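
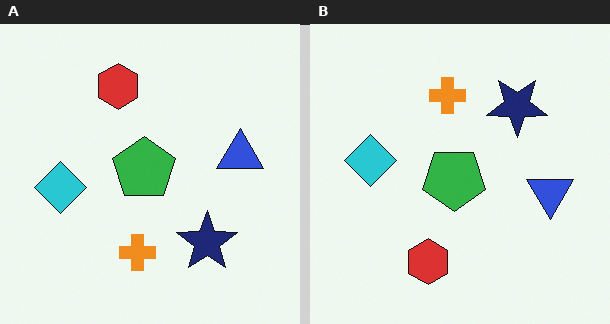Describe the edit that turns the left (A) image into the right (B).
This is the original image flipped vertically (top ↔ bottom).

The red hexagon is in the top of the left (A) image and the bottom of the right (B) — shapes on opposite sides of the horizontal midline have swapped in a mirror flip.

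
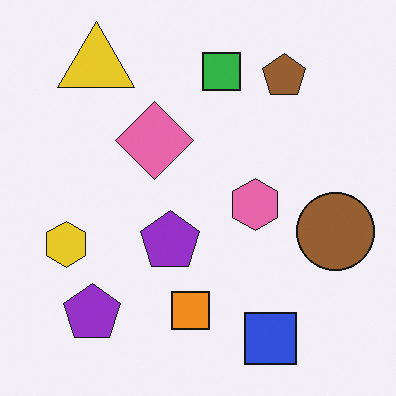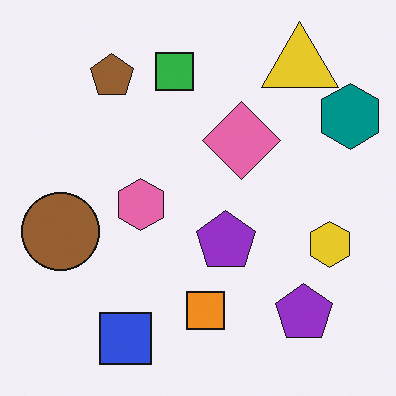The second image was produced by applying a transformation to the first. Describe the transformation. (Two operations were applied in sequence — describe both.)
The second image is the first flipped horizontally (left ↔ right), then overlaid with an additional teal hexagon.

The brown circle is in the right of the first image and the left of the second — shapes on opposite sides of the vertical midline have swapped in a mirror flip. A teal hexagon appears in the second image that is absent from the first.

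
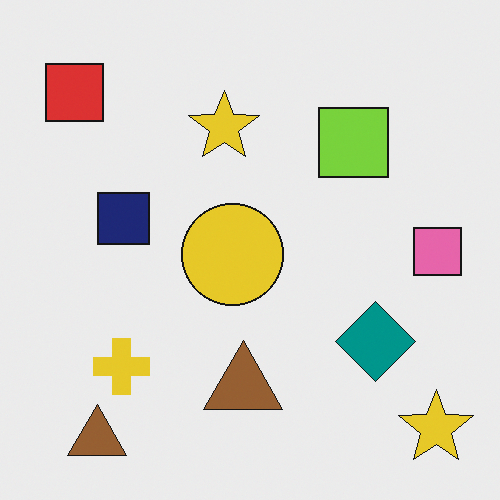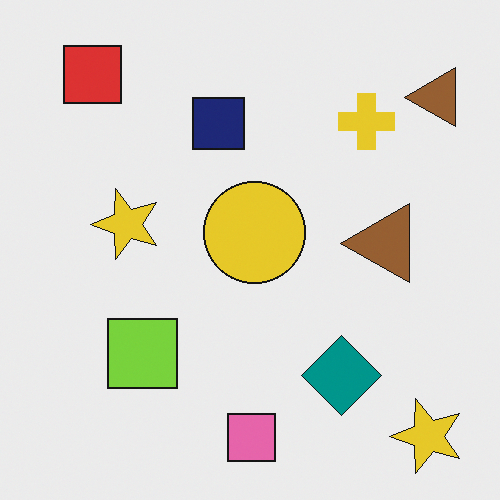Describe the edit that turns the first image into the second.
Transposed (reflected across the top-left ↔ bottom-right diagonal).

Shapes have swapped their row and column positions — what was in the top-right is now in the bottom-left — a diagonal reflection.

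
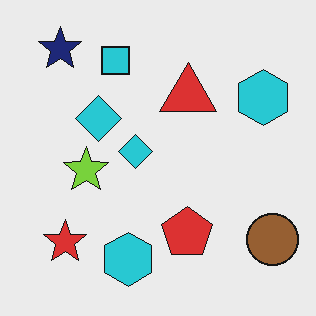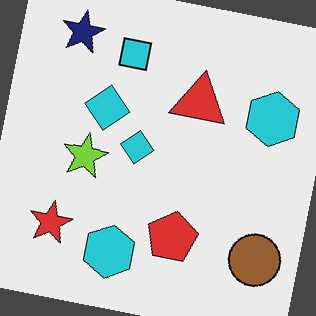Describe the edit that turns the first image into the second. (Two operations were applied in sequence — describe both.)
The transformation is: rotated clockwise by a slight angle, then given moderate JPEG compression.

Every shape is tilted by the same angle and the image corners show triangular fill wedges — a whole-image rotation by a non-right angle. Blocky 8×8 compression artifacts appear around shape edges and the flat background shows ringing — characteristic JPEG degradation.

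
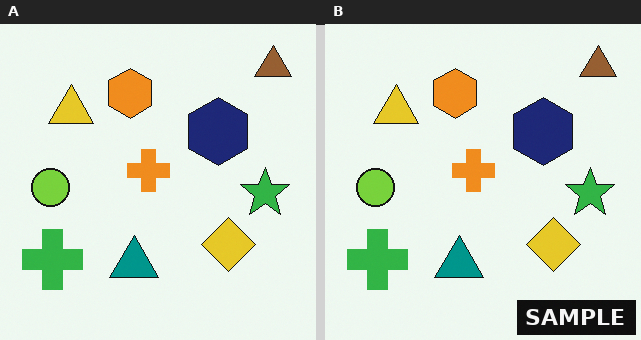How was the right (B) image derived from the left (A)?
The transformation is: watermarked with the text "SAMPLE" in the lower-right corner.

A dark label reading "SAMPLE" appears in the lower-right corner.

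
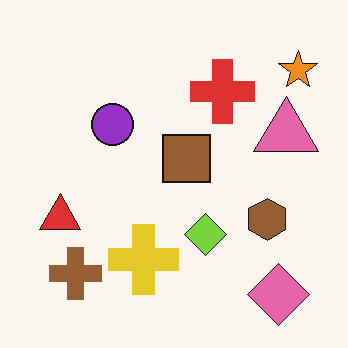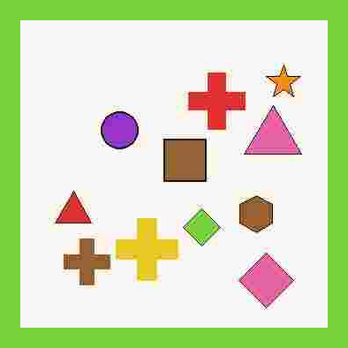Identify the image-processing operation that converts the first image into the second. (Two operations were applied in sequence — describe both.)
The second image is the first degraded with heavy JPEG compression, then framed with a lime border.

Blocky 8×8 compression artifacts appear around shape edges and the flat background shows ringing — characteristic JPEG degradation. A solid lime frame runs around the edge of the second image, with the content slightly shrunk inside it.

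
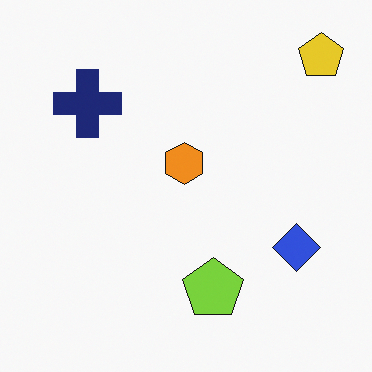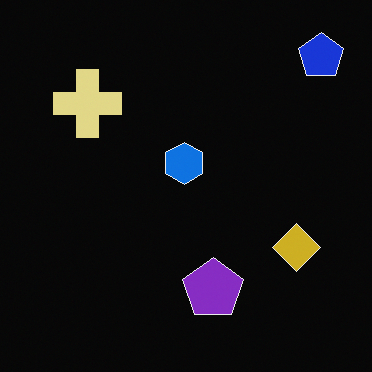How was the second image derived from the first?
The second image is the first color-inverted (negative).

The light background has become dark and every shape's color is its complement — a photographic negative.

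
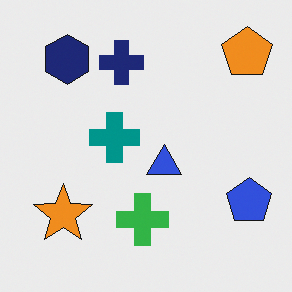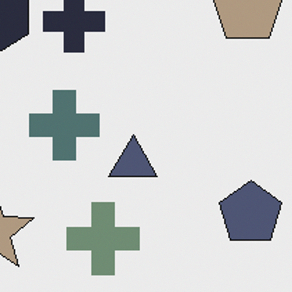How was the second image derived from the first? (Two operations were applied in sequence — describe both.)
The second image is the first made much more muted (saturation change), then cropped to a modestly smaller region and rescaled.

All colors are more muted and greyish — a global saturation change. The visible shapes are larger and the field of view is narrower; shapes near the original edges may be partly or wholly outside the frame — a crop-and-rescale.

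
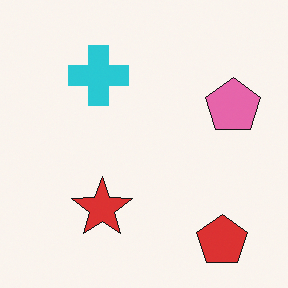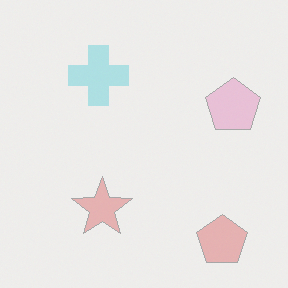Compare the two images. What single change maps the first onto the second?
The second image is the first given much lower contrast.

Tones are pushed toward mid-grey across the whole image — a global contrast change.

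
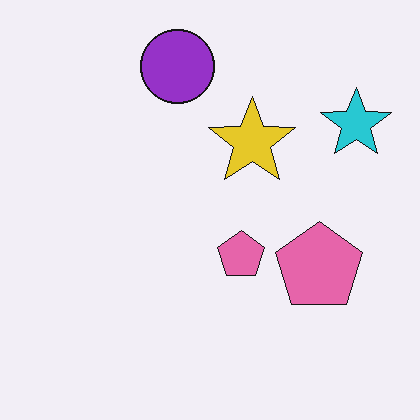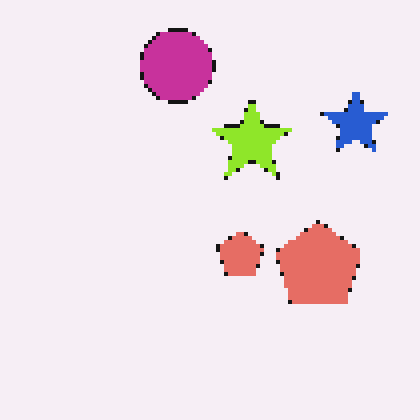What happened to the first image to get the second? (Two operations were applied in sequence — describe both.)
The transformation is: mildly pixelated, then hue-shifted by a small amount.

Shapes are reduced to large square blocks; fine edges and outlines are lost — a downscale-then-upscale (mosaic) effect. Every shape's color has rotated by the same amount around the hue wheel — a uniform hue shift.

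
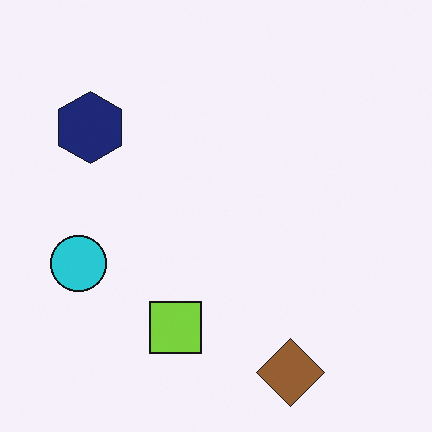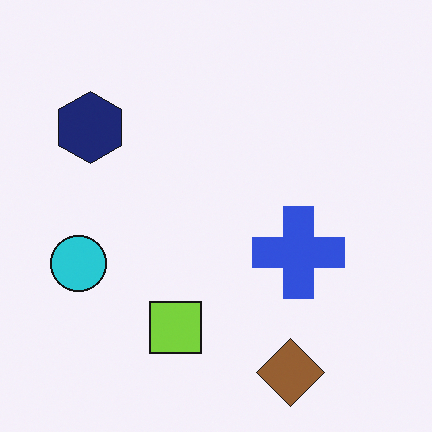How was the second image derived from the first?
This is the original image overlaid with an additional blue cross.

A blue cross appears in the second image that is absent from the first.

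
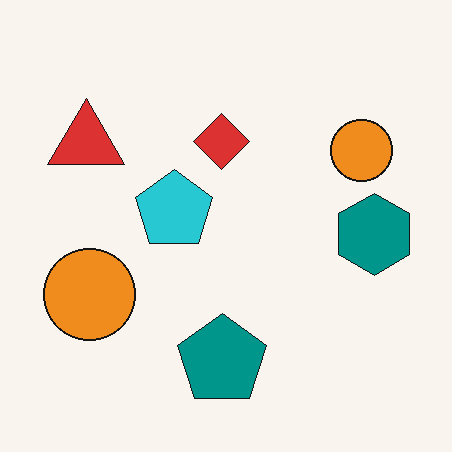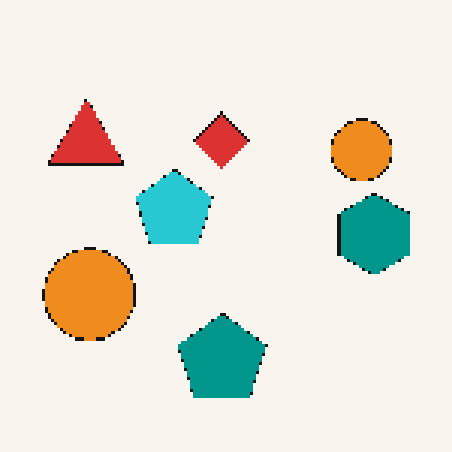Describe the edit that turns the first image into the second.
Lightly pixelated (a mild mosaic effect).

Shapes are reduced to large square blocks; fine edges and outlines are lost — a downscale-then-upscale (mosaic) effect.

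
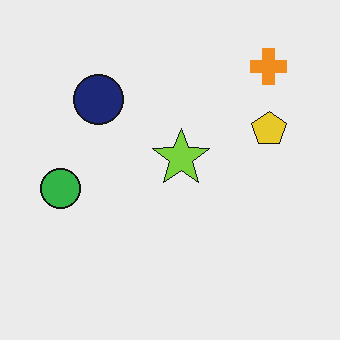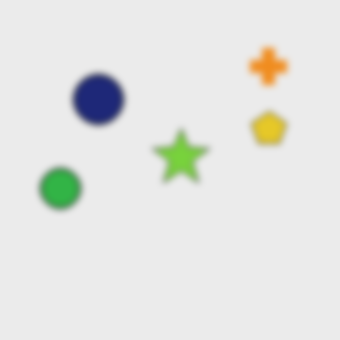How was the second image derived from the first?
The second image is the first moderately blurred.

Shape edges and outlines are uniformly softened across the whole image.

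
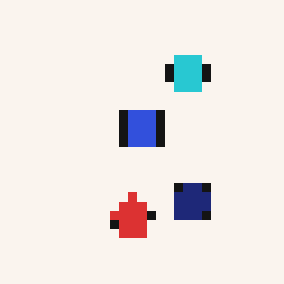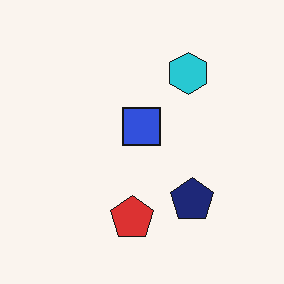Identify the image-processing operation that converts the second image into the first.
The transformation is: coarsely pixelated.

Shapes are reduced to large square blocks; fine edges and outlines are lost — a downscale-then-upscale (mosaic) effect.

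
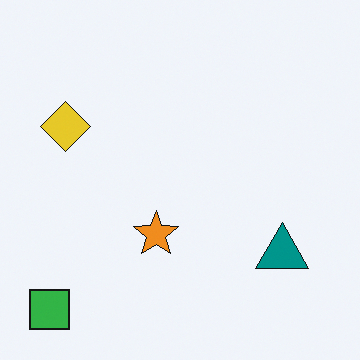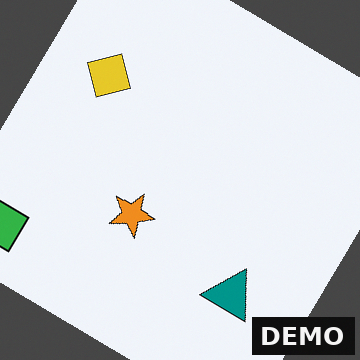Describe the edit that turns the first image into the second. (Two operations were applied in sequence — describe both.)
The second image is the first rotated clockwise by a large amount — several tens of degrees, then watermarked with the text "DEMO" in the lower-right corner.

Every shape is tilted by the same angle and the image corners show triangular fill wedges — a whole-image rotation by a non-right angle. A dark label reading "DEMO" appears in the lower-right corner.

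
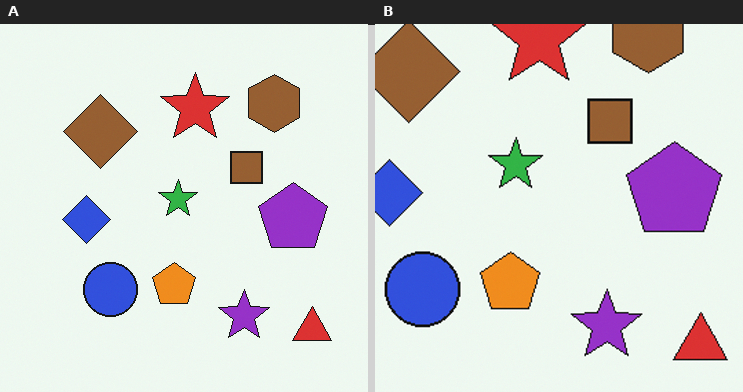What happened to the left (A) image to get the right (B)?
The right (B) image is the left (A) cropped slightly and scaled back up.

The visible shapes are larger and the field of view is narrower; shapes near the original edges may be partly or wholly outside the frame — a crop-and-rescale.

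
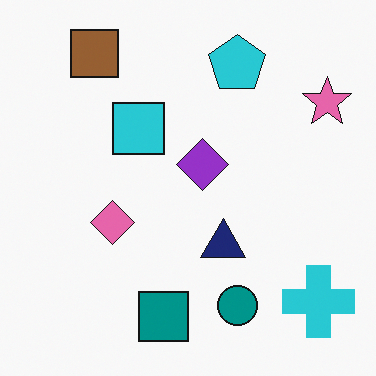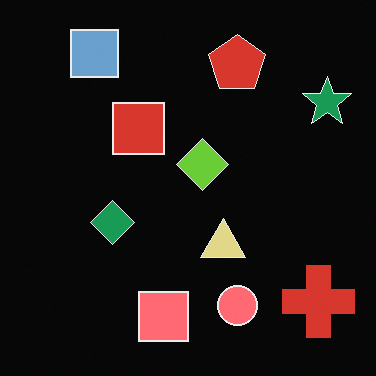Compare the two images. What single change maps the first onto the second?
This is the original image color-inverted (negative).

The light background has become dark and every shape's color is its complement — a photographic negative.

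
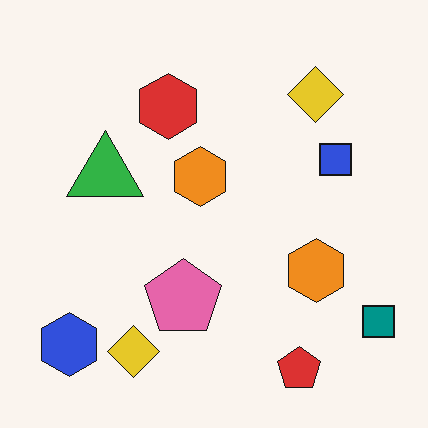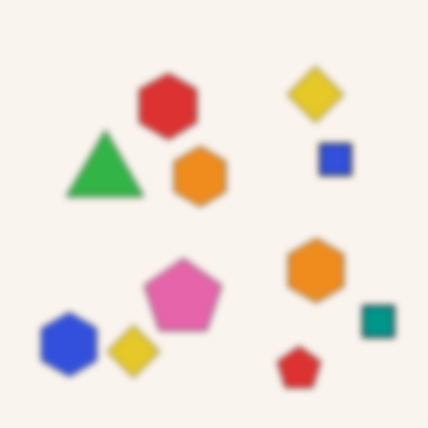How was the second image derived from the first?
The transformation is: noticeably gaussian-blurred.

Shape edges and outlines are uniformly softened across the whole image.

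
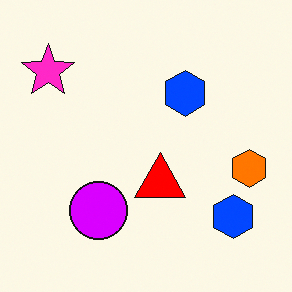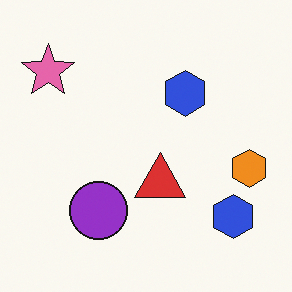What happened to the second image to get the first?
The transformation is: made much more vivid (saturation change).

All colors are more vivid — a global saturation change.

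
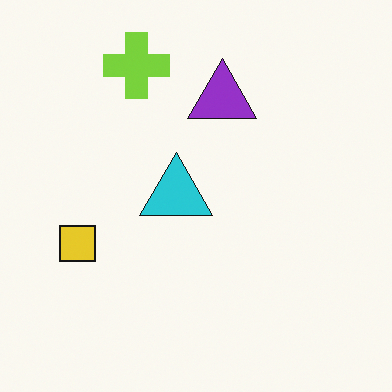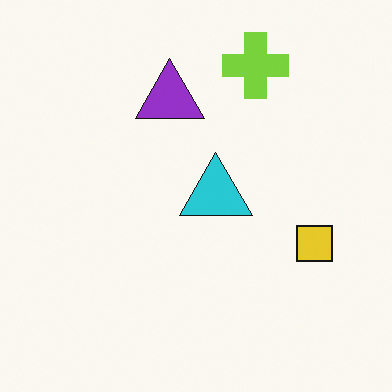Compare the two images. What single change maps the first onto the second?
This is the original image flipped horizontally (left ↔ right).

The yellow square is in the left of the first image and the right of the second — shapes on opposite sides of the vertical midline have swapped in a mirror flip.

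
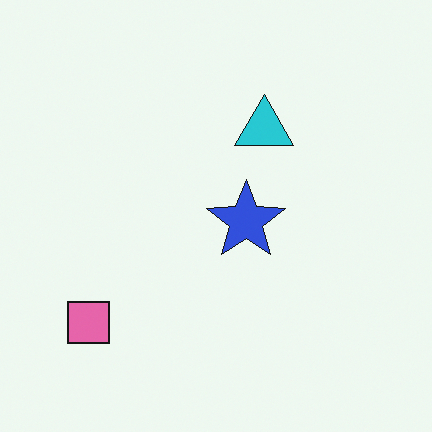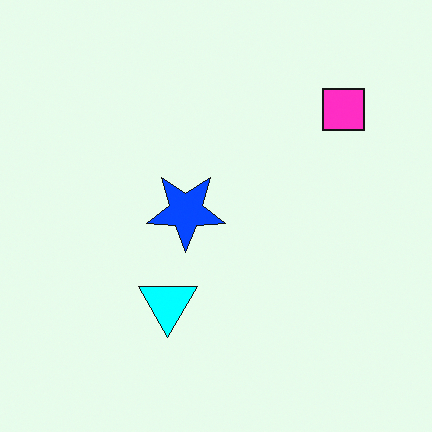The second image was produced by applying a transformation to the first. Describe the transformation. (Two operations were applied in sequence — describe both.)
This is the original image heavily oversaturated, then rotated 180°.

All colors are more vivid — a global saturation change. The pink square sits in the bottom-left of the first image and the top-right of the second — consistent with a whole-image 180° rotation.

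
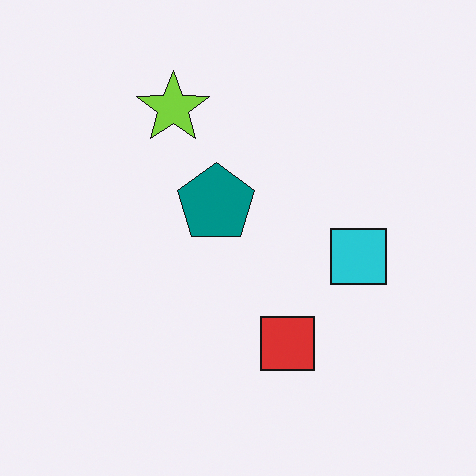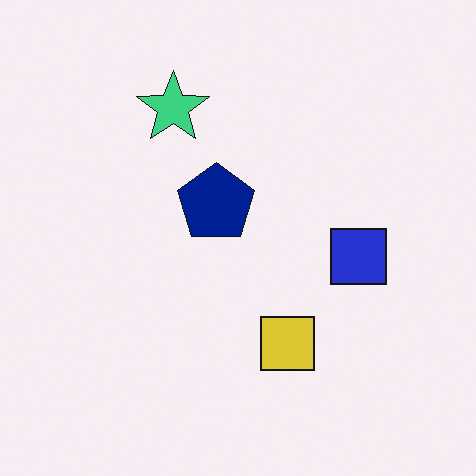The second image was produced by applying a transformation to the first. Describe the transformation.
It was hue-shifted slightly.

Every shape's color has rotated by the same amount around the hue wheel — a uniform hue shift.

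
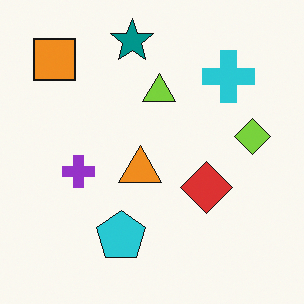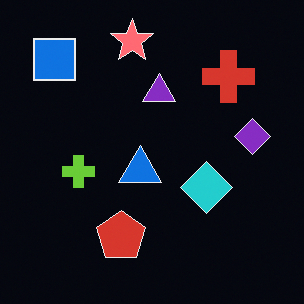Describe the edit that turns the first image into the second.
It was color-inverted (negative).

The light background has become dark and every shape's color is its complement — a photographic negative.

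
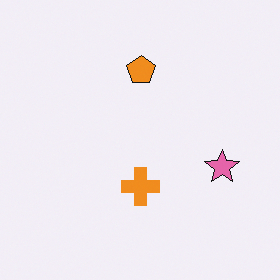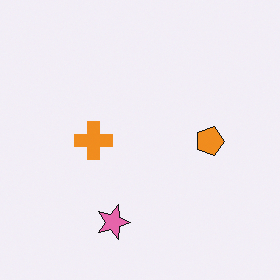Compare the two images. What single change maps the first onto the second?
The image was rotated 90° clockwise.

The pink star sits in the right of the first image and the bottom of the second — consistent with a whole-image 90° clockwise rotation.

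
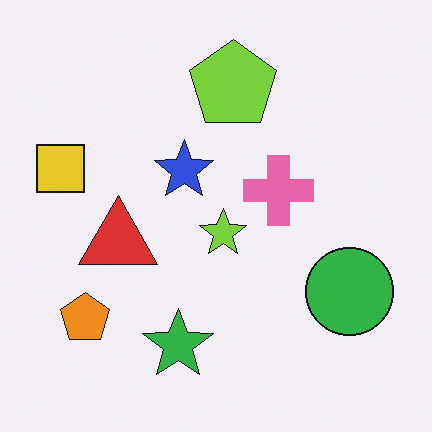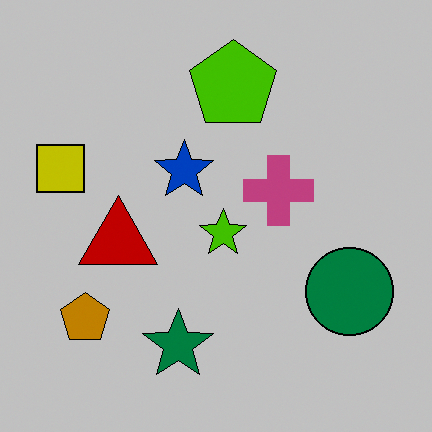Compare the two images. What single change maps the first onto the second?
It was aggressively posterized.

Each flat color has snapped to a coarser quantized level — most visibly, the near-white background has dropped to a flat grey.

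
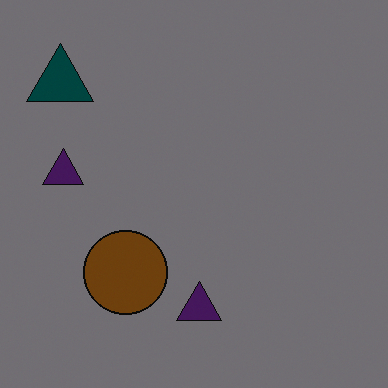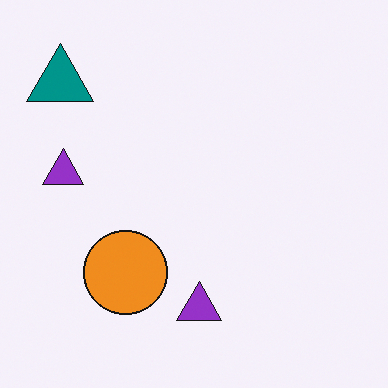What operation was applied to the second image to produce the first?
It was noticeably darkened.

Every pixel — background and shapes alike — is uniformly darkened.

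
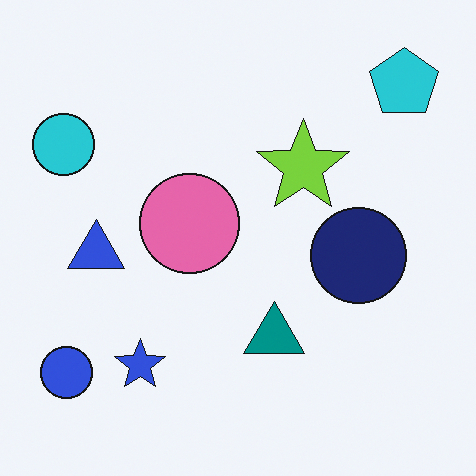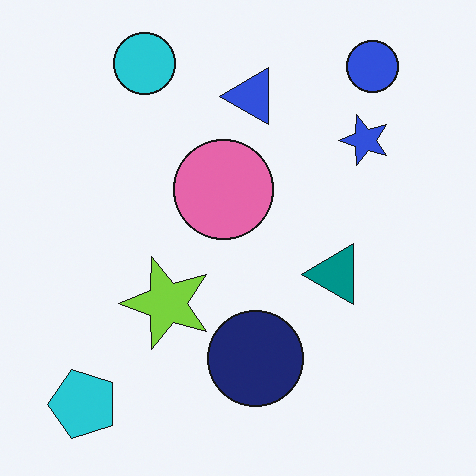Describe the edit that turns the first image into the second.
The image was transposed (reflected across the top-left ↔ bottom-right diagonal).

Shapes have swapped their row and column positions — what was in the top-right is now in the bottom-left — a diagonal reflection.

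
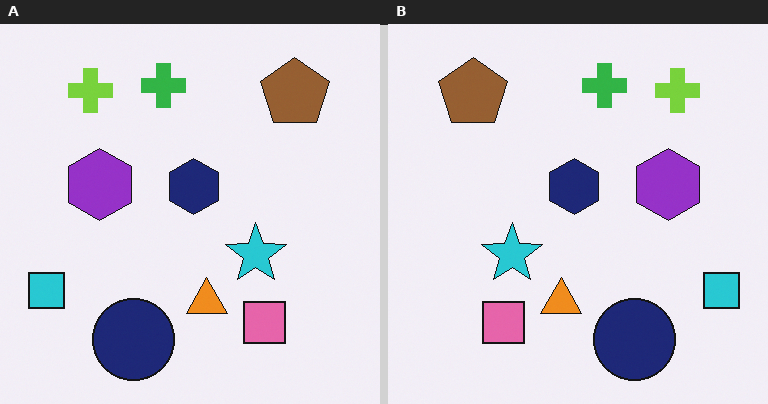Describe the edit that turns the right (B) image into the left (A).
Flipped horizontally (left ↔ right).

The cyan square is in the bottom-right of the right (B) image and the bottom-left of the left (A) — shapes on opposite sides of the vertical midline have swapped in a mirror flip.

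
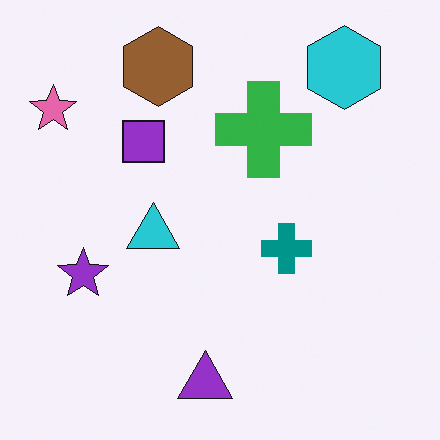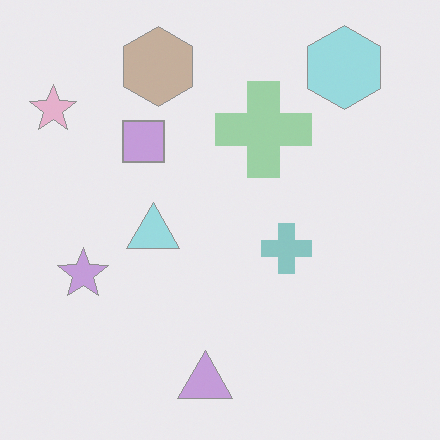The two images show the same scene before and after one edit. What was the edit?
The transformation is: washed out (contrast reduced).

Tones are pushed toward mid-grey across the whole image — a global contrast change.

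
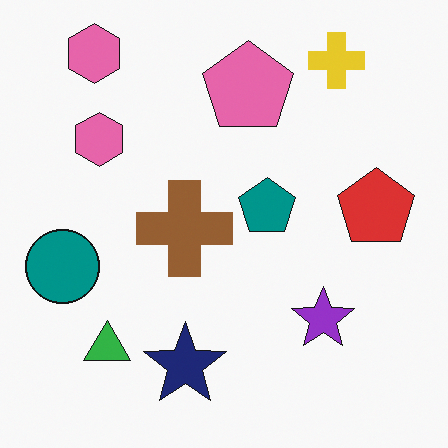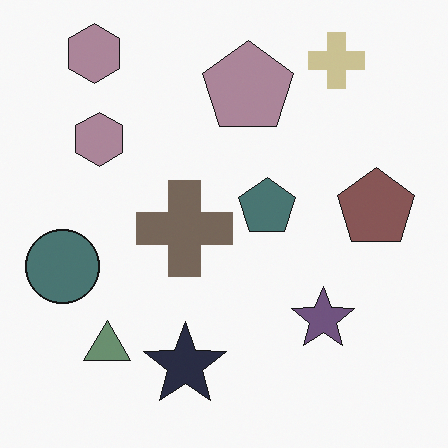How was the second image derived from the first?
Made much more muted (saturation change).

All colors are more muted and greyish — a global saturation change.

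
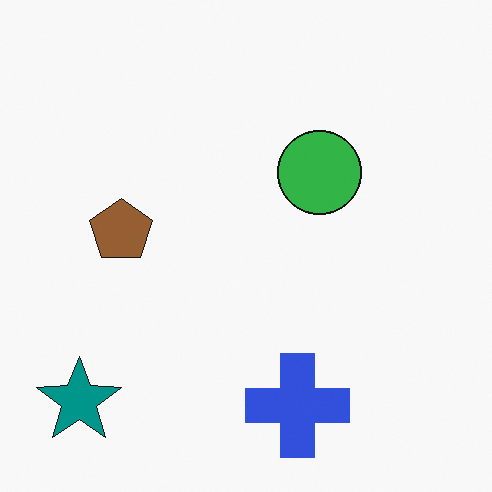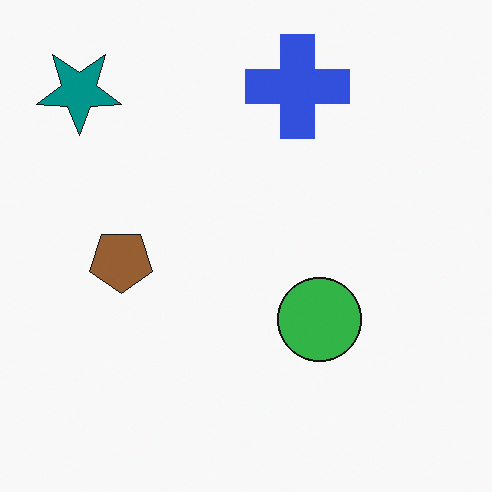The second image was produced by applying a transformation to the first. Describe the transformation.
The second image is the first flipped vertically (top ↔ bottom).

The blue cross is in the bottom of the first image and the top of the second — shapes on opposite sides of the horizontal midline have swapped in a mirror flip.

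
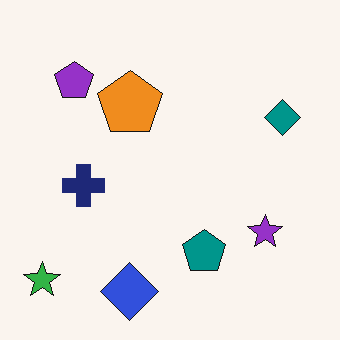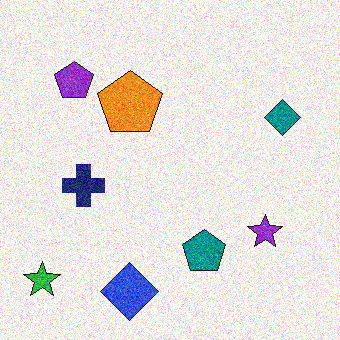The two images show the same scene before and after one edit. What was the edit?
The second image is the first degraded with strong gaussian noise.

Random speckle covers the whole image, including the flat background.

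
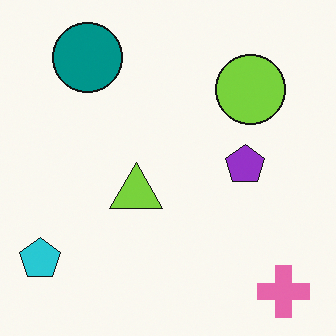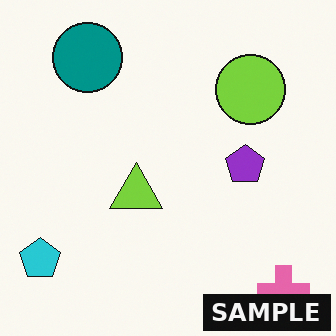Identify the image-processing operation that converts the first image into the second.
This is the original image watermarked with the text "SAMPLE" in the lower-right corner.

A dark label reading "SAMPLE" appears in the lower-right corner.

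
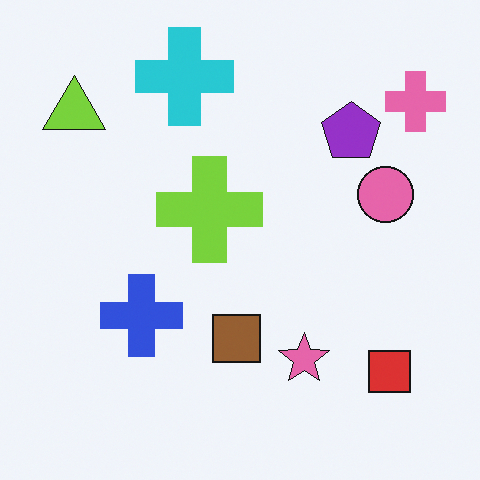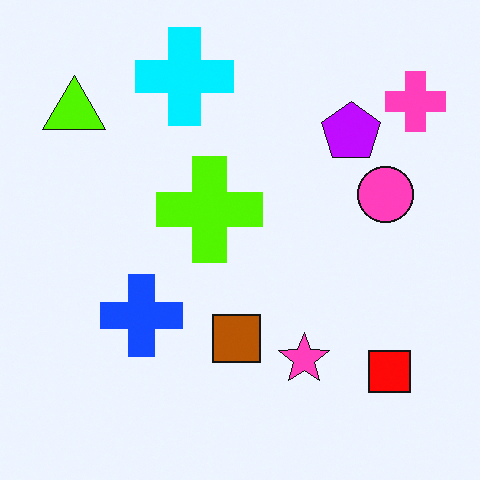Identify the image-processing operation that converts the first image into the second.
This is the original image made much more vivid (saturation change).

All colors are more vivid — a global saturation change.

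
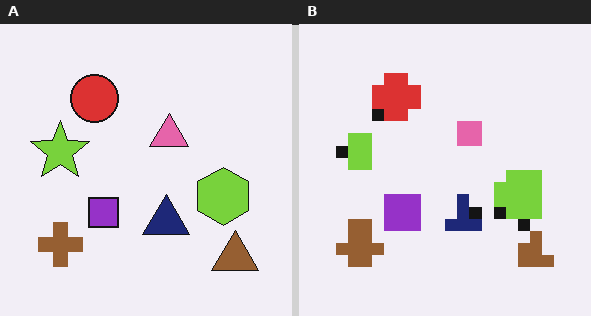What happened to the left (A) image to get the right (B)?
The transformation is: heavily pixelated into large blocks.

Shapes are reduced to large square blocks; fine edges and outlines are lost — a downscale-then-upscale (mosaic) effect.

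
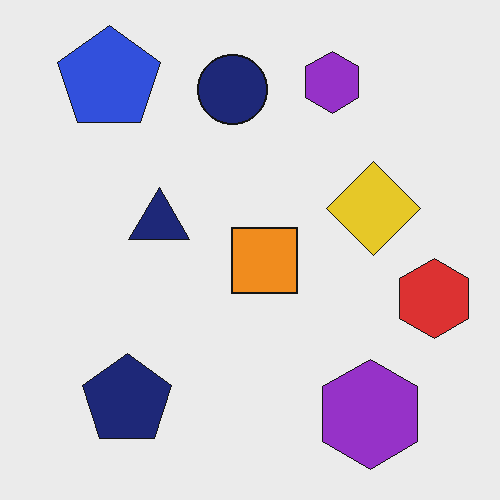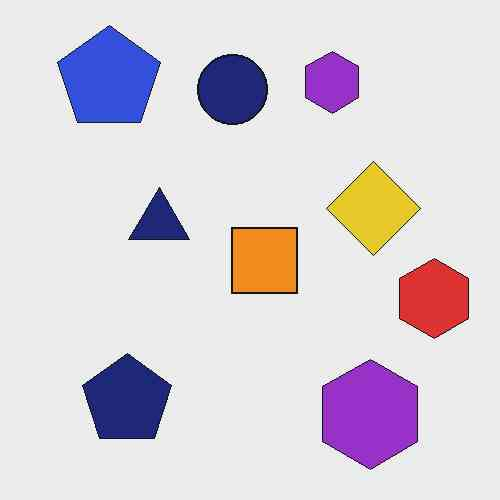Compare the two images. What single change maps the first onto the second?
It was JPEG-compressed with visible artifacts.

Blocky 8×8 compression artifacts appear around shape edges and the flat background shows ringing — characteristic JPEG degradation.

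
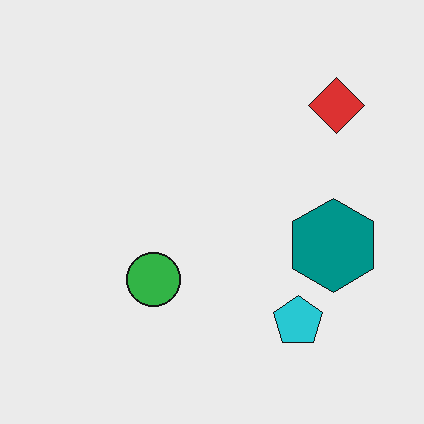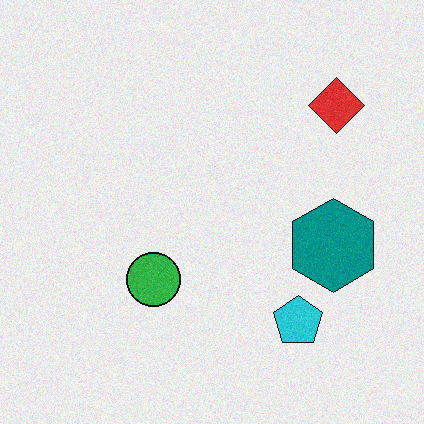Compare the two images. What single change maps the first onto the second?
This is the original image degraded with subtle gaussian noise.

Random speckle covers the whole image, including the flat background.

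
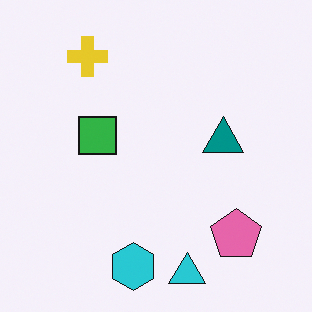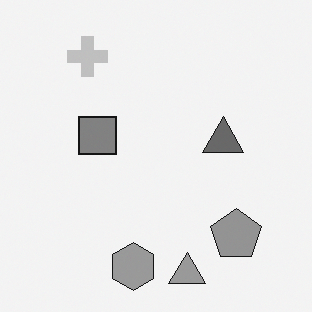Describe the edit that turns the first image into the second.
The transformation is: converted to grayscale.

All color is removed — every shape is now a shade of grey.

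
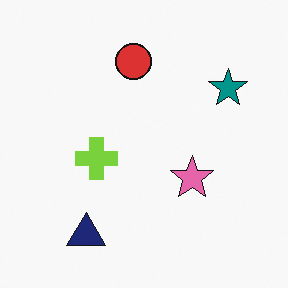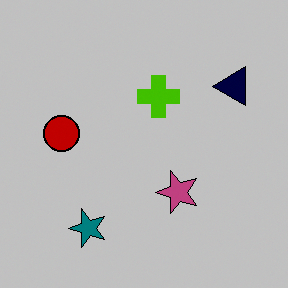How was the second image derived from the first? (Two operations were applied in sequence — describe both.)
Aggressively posterized, then transposed (reflected across the top-left ↔ bottom-right diagonal).

Each flat color has snapped to a coarser quantized level — most visibly, the near-white background has dropped to a flat grey. Shapes have swapped their row and column positions — what was in the top-right is now in the bottom-left — a diagonal reflection.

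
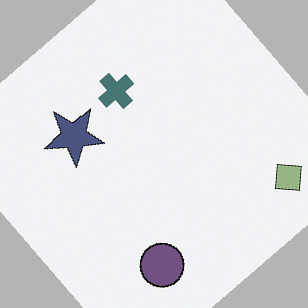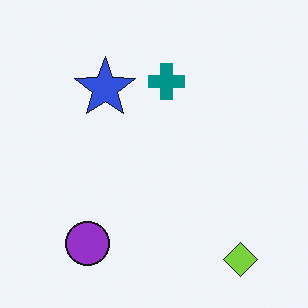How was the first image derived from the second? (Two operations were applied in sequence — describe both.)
It was rotated counter-clockwise by a large amount — several tens of degrees, then heavily desaturated.

Every shape is tilted by the same angle and the image corners show triangular fill wedges — a whole-image rotation by a non-right angle. All colors are more muted and greyish — a global saturation change.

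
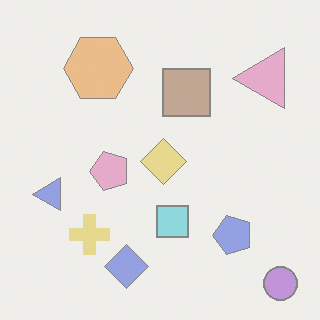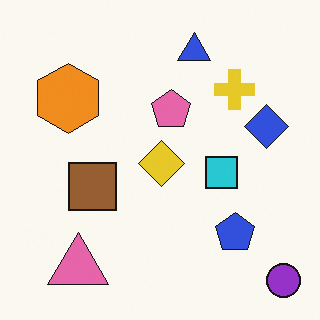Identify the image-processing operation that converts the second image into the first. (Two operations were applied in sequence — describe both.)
The first image is the second transposed (reflected across the top-left ↔ bottom-right diagonal), then given much lower contrast.

Shapes have swapped their row and column positions — what was in the top-right is now in the bottom-left — a diagonal reflection. Tones are pushed toward mid-grey across the whole image — a global contrast change.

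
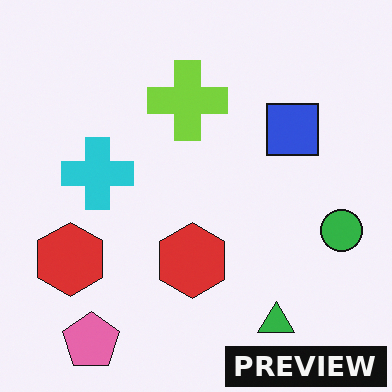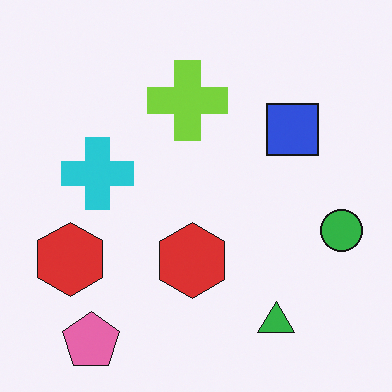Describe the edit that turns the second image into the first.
This is the original image watermarked with the text "PREVIEW" in the lower-right corner.

A dark label reading "PREVIEW" appears in the lower-right corner.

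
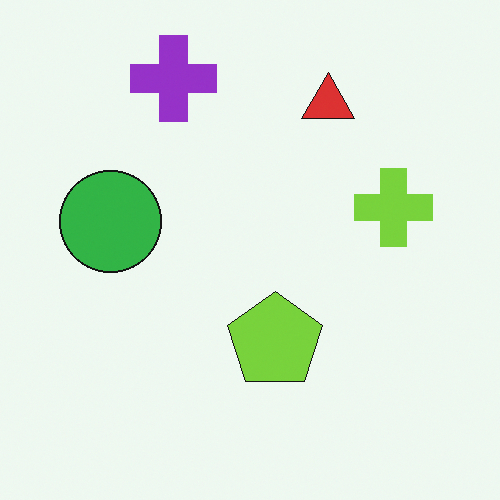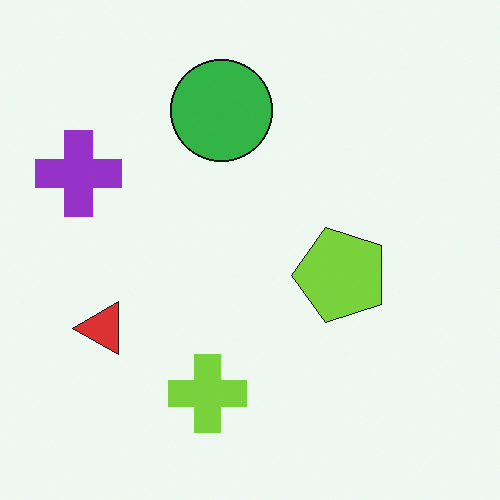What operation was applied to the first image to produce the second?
The second image is the first transposed (reflected across the top-left ↔ bottom-right diagonal).

Shapes have swapped their row and column positions — what was in the top-right is now in the bottom-left — a diagonal reflection.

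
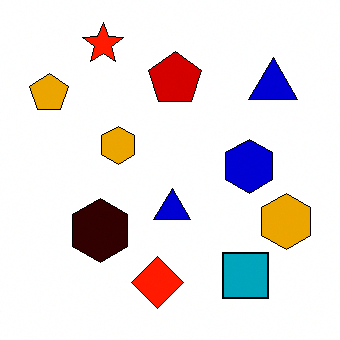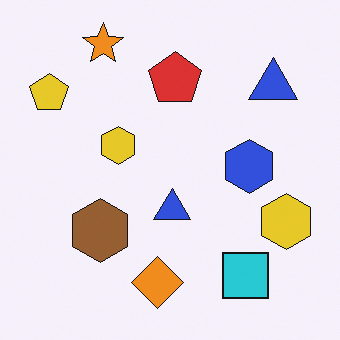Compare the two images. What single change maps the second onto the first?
This is the original image given much higher contrast.

Tones are pushed away from mid-grey across the whole image — a global contrast change.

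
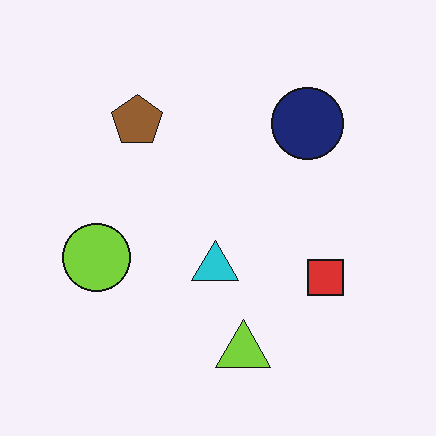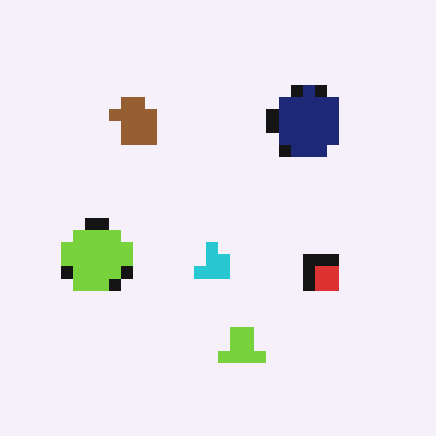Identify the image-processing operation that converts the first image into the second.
The transformation is: heavily pixelated into large blocks.

Shapes are reduced to large square blocks; fine edges and outlines are lost — a downscale-then-upscale (mosaic) effect.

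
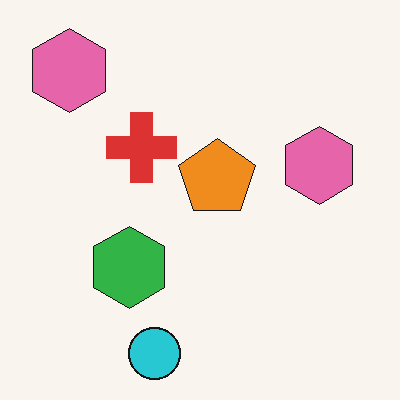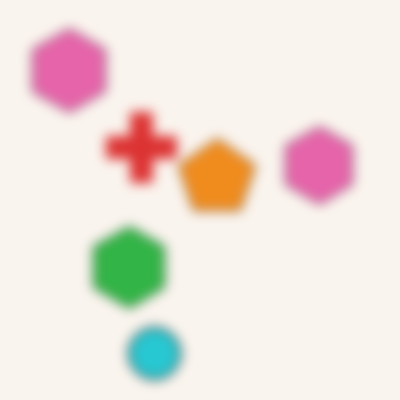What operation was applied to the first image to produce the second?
The image was heavily blurred.

Shape edges and outlines are uniformly softened across the whole image.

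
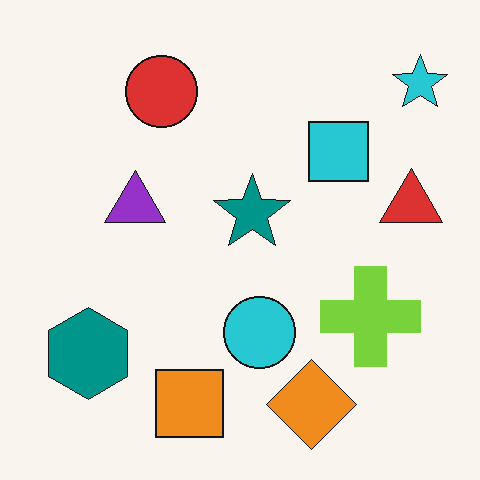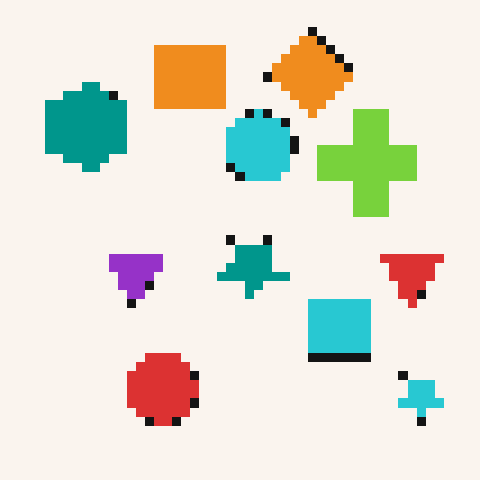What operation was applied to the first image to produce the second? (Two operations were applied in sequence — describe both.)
The transformation is: coarsely pixelated, then flipped vertically (top ↔ bottom).

Shapes are reduced to large square blocks; fine edges and outlines are lost — a downscale-then-upscale (mosaic) effect. The orange diamond is in the bottom of the first image and the top of the second — shapes on opposite sides of the horizontal midline have swapped in a mirror flip.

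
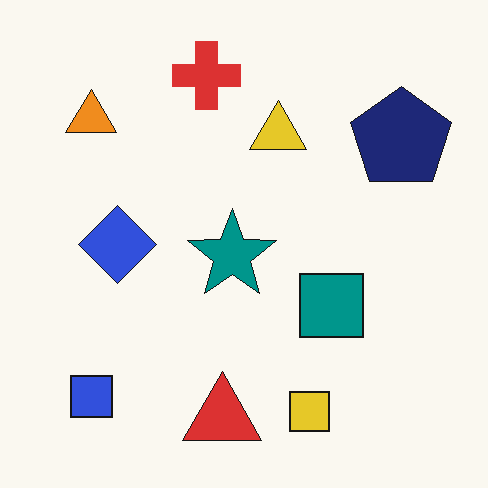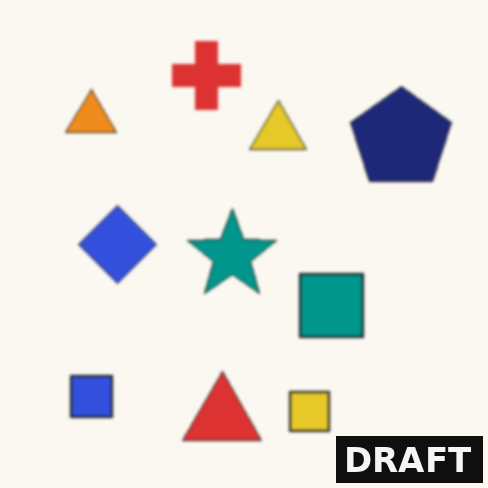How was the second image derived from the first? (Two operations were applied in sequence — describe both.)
It was given a subtle gaussian blur, then watermarked with the text "DRAFT" in the lower-right corner.

Shape edges and outlines are uniformly softened across the whole image. A dark label reading "DRAFT" appears in the lower-right corner.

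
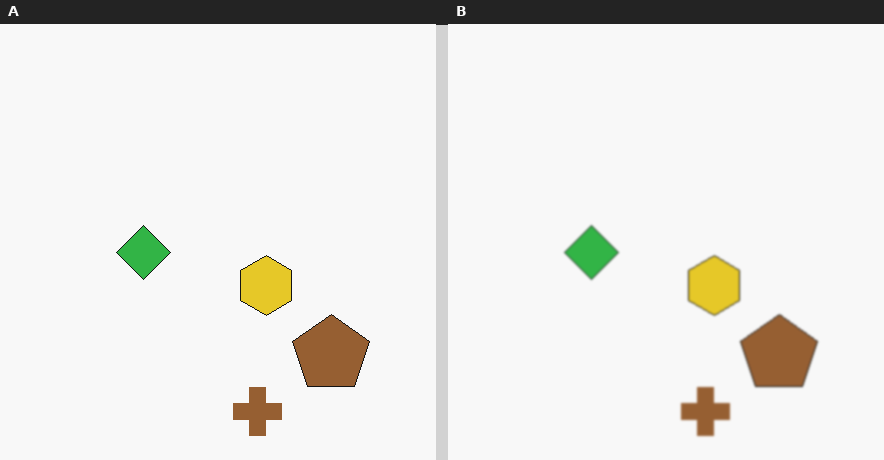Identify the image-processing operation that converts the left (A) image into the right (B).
The right (B) image is the left (A) slightly softened.

Shape edges and outlines are uniformly softened across the whole image.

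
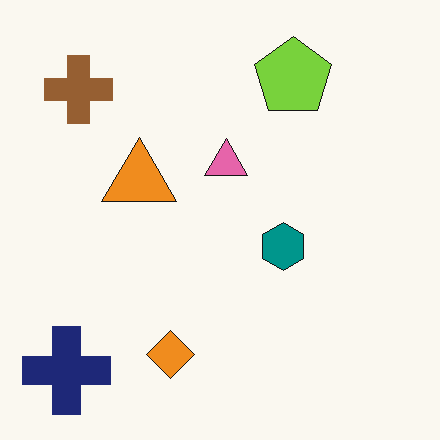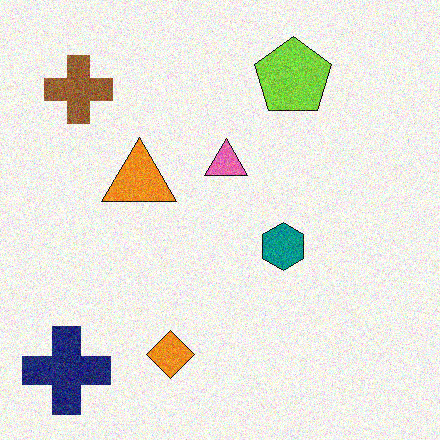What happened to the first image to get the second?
The transformation is: degraded with visible gaussian noise.

Random speckle covers the whole image, including the flat background.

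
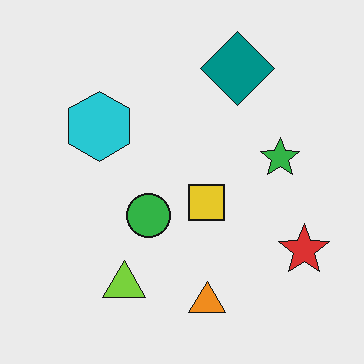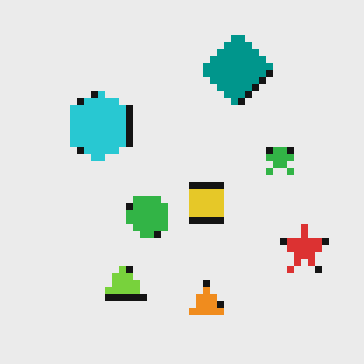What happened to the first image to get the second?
This is the original image moderately pixelated.

Shapes are reduced to large square blocks; fine edges and outlines are lost — a downscale-then-upscale (mosaic) effect.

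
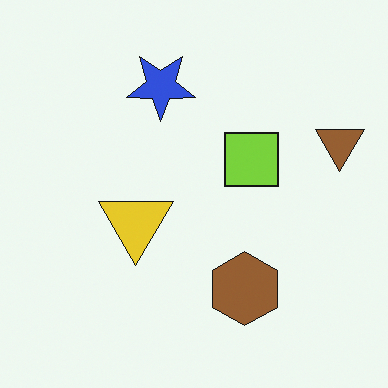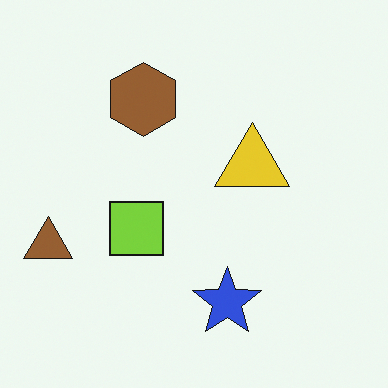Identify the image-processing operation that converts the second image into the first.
The transformation is: rotated 180°.

The brown triangle sits in the left of the second image and the right of the first — consistent with a whole-image 180° rotation.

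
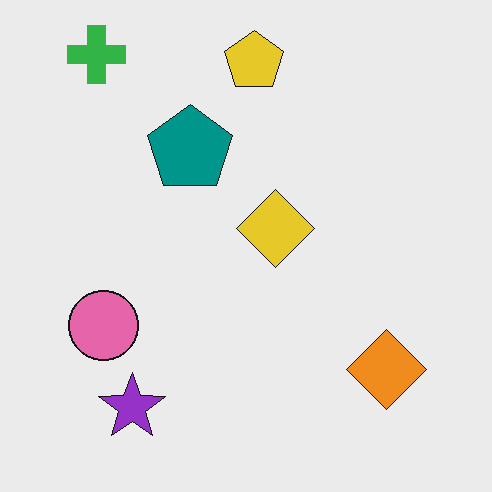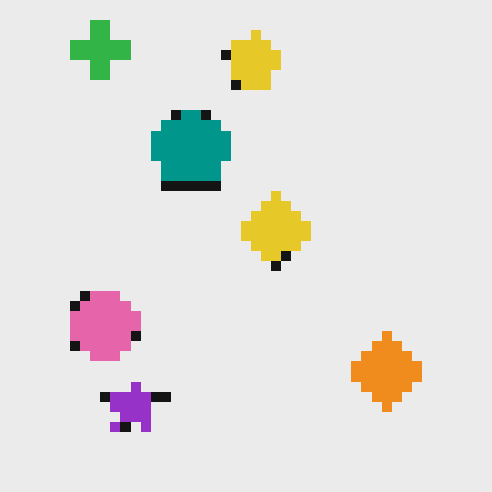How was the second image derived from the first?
The transformation is: coarsely pixelated.

Shapes are reduced to large square blocks; fine edges and outlines are lost — a downscale-then-upscale (mosaic) effect.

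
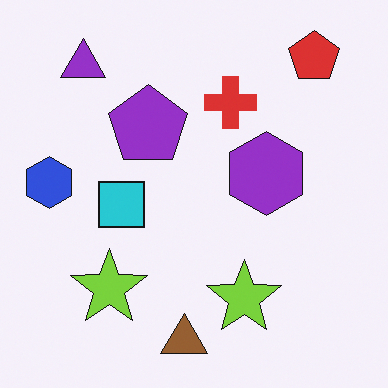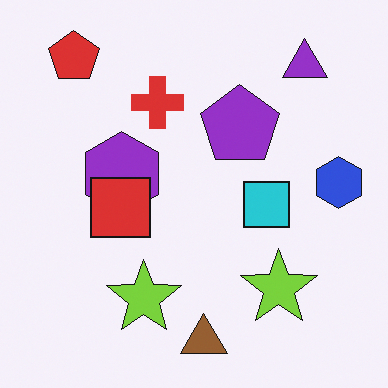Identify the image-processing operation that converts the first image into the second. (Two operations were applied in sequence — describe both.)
The image was flipped horizontally (left ↔ right), then overlaid with an additional red square.

The blue hexagon is in the left of the first image and the right of the second — shapes on opposite sides of the vertical midline have swapped in a mirror flip. A red square appears in the second image that is absent from the first.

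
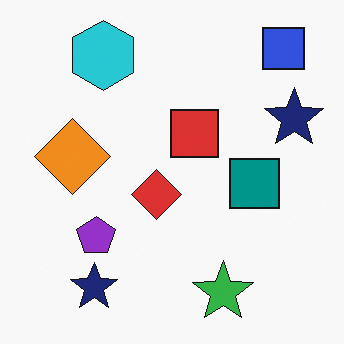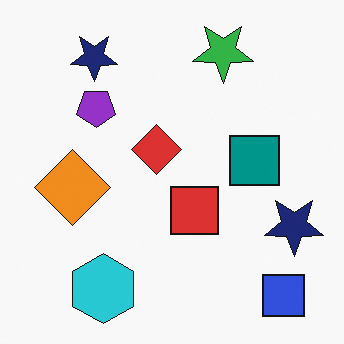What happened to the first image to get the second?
The second image is the first flipped vertically (top ↔ bottom).

The blue square is in the top-right of the first image and the bottom-right of the second — shapes on opposite sides of the horizontal midline have swapped in a mirror flip.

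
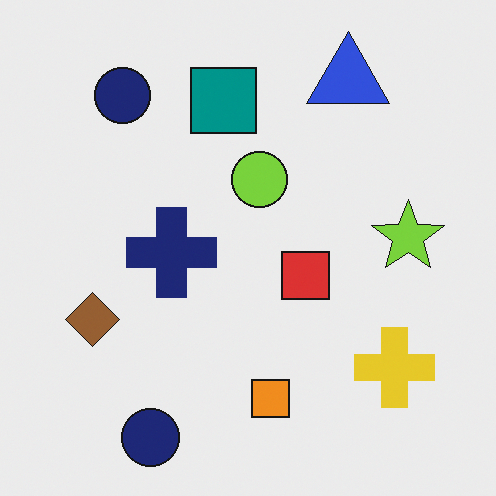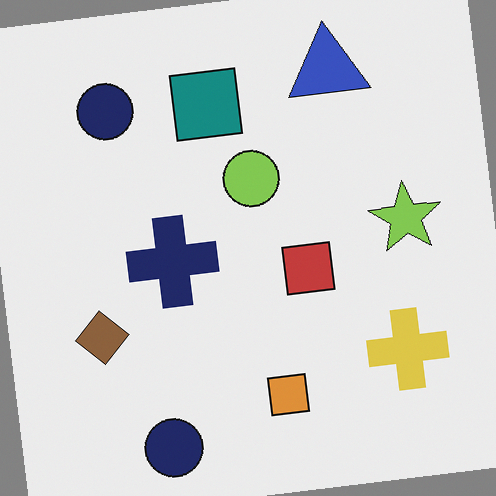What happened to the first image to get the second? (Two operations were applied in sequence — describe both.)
The transformation is: slightly desaturated, then rotated counter-clockwise by a few degrees.

All colors are more muted and greyish — a global saturation change. Every shape is tilted by the same angle and the image corners show triangular fill wedges — a whole-image rotation by a non-right angle.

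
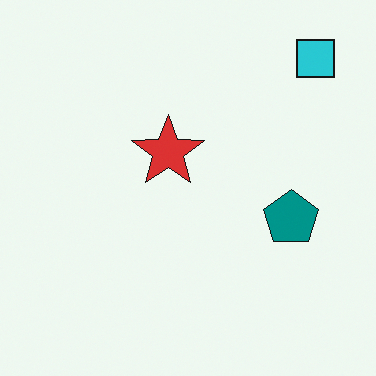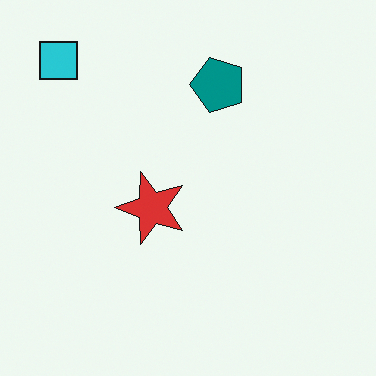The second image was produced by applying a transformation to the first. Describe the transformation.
This is the original image rotated 90° counter-clockwise.

The cyan square sits in the top-right of the first image and the top-left of the second — consistent with a whole-image 90° counter-clockwise rotation.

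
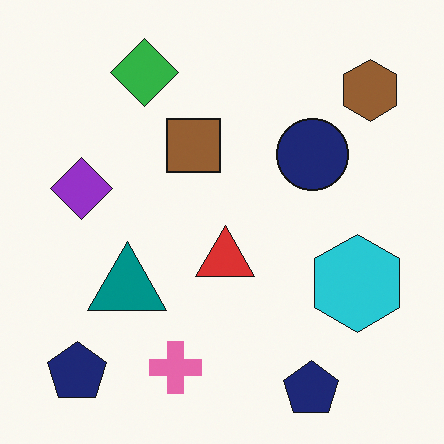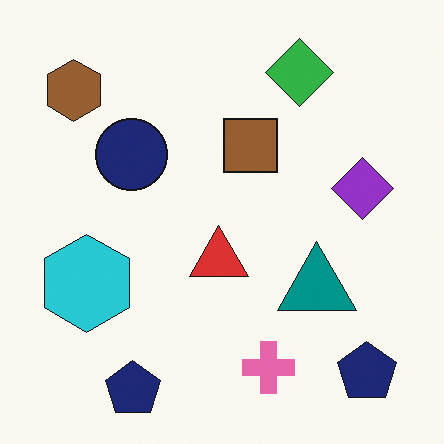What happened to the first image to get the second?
The second image is the first flipped horizontally (left ↔ right).

The brown hexagon is in the top-right of the first image and the top-left of the second — shapes on opposite sides of the vertical midline have swapped in a mirror flip.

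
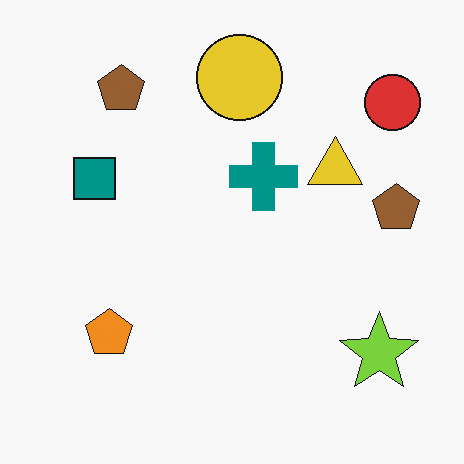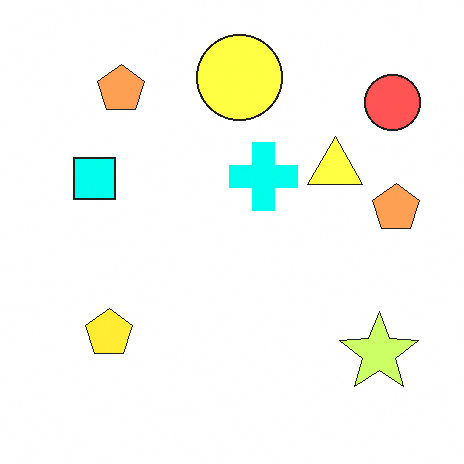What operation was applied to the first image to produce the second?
The transformation is: noticeably brightened.

Every pixel — background and shapes alike — is uniformly brightened.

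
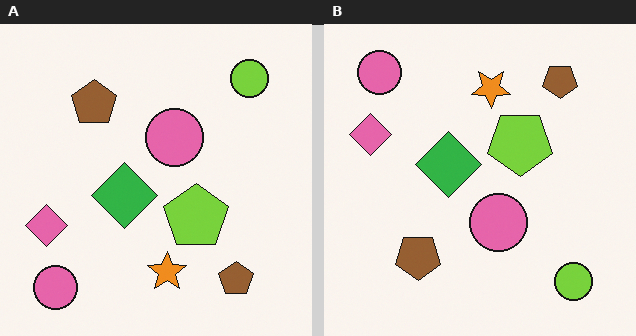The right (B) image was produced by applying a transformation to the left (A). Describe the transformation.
Flipped vertically (top ↔ bottom).

The lime circle is in the top-right of the left (A) image and the bottom-right of the right (B) — shapes on opposite sides of the horizontal midline have swapped in a mirror flip.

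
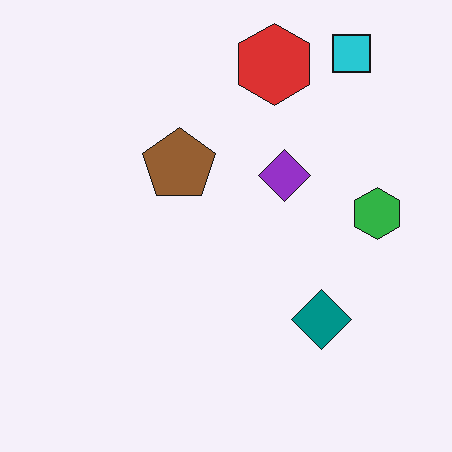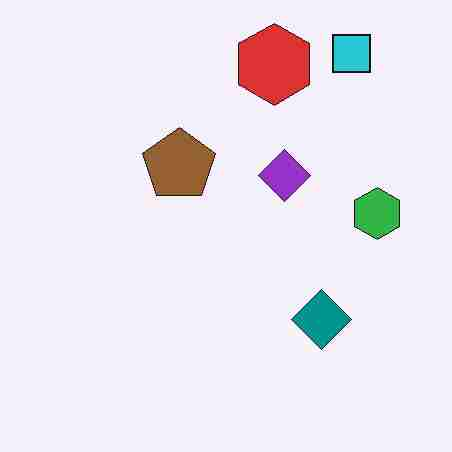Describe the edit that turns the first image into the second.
This is the original image degraded with heavy JPEG compression.

Blocky 8×8 compression artifacts appear around shape edges and the flat background shows ringing — characteristic JPEG degradation.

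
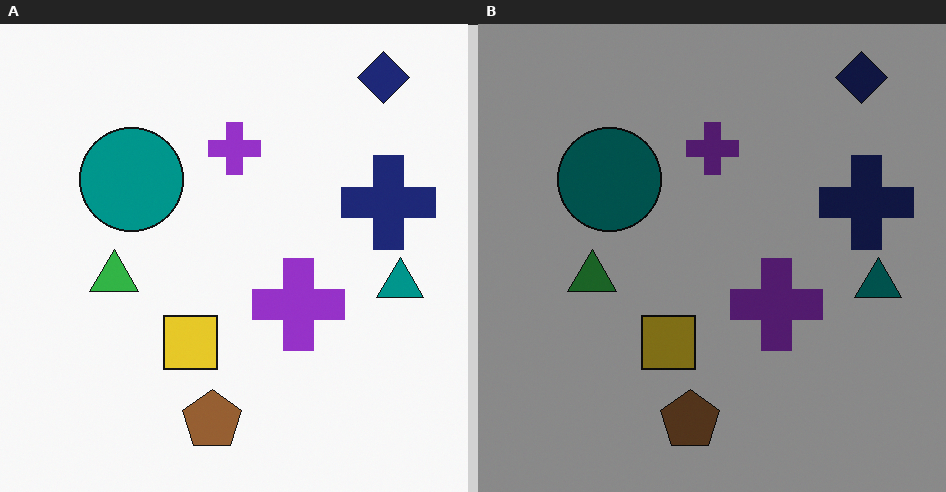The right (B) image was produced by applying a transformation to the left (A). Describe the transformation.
The right (B) image is the left (A) substantially darkened.

Every pixel — background and shapes alike — is uniformly darkened.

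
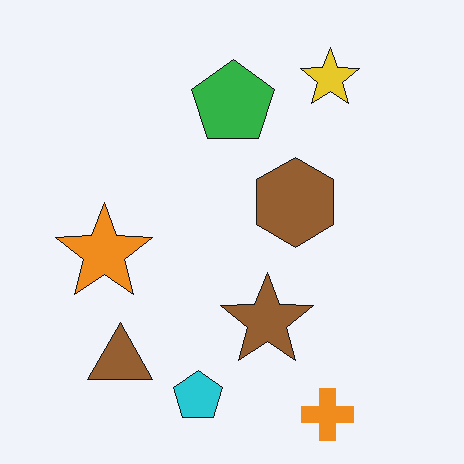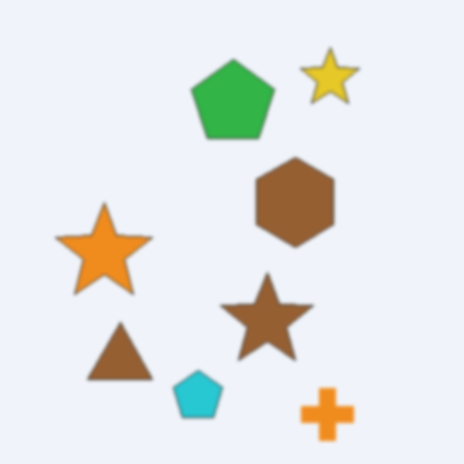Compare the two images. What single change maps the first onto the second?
Slightly softened.

Shape edges and outlines are uniformly softened across the whole image.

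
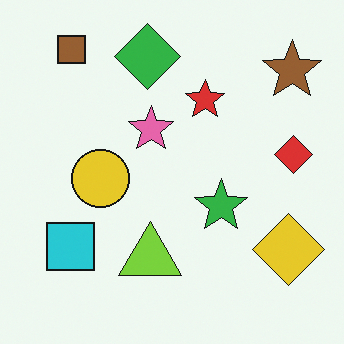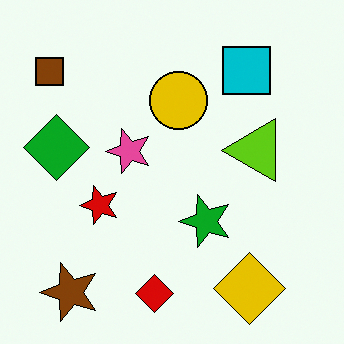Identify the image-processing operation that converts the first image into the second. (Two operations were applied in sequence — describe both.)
The image was given slightly increased contrast, then transposed (reflected across the top-left ↔ bottom-right diagonal).

Tones are pushed away from mid-grey across the whole image — a global contrast change. Shapes have swapped their row and column positions — what was in the top-right is now in the bottom-left — a diagonal reflection.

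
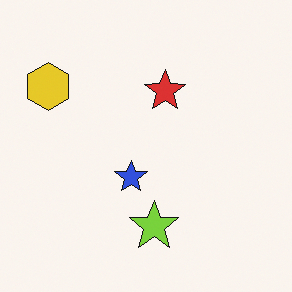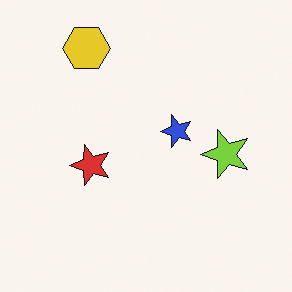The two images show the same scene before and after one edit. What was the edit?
The image was transposed (reflected across the top-left ↔ bottom-right diagonal).

Shapes have swapped their row and column positions — what was in the top-right is now in the bottom-left — a diagonal reflection.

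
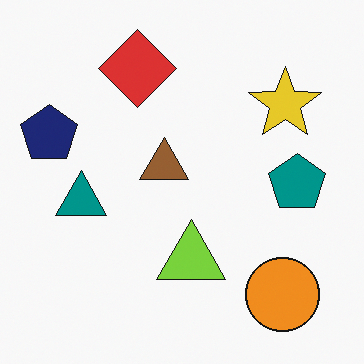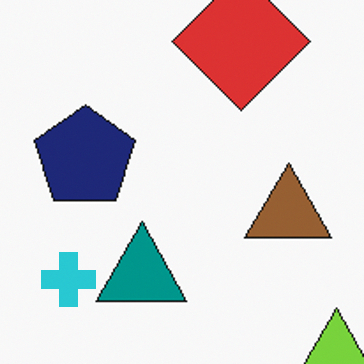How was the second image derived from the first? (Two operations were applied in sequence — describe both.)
Cropped tightly and scaled back up, then overlaid with an additional cyan cross.

The visible shapes are larger and the field of view is narrower; shapes near the original edges may be partly or wholly outside the frame — a crop-and-rescale. A cyan cross appears in the second image that is absent from the first.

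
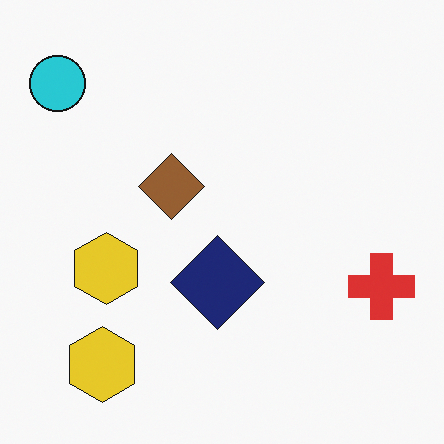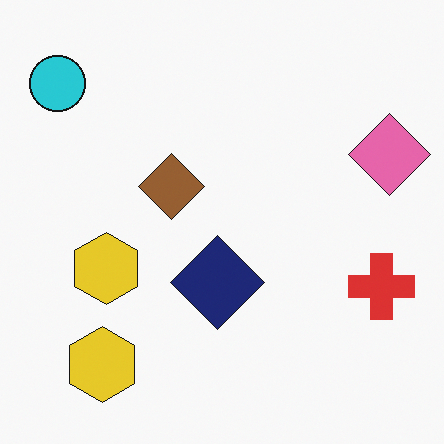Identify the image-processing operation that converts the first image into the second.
The image was overlaid with an additional pink diamond.

A pink diamond appears in the second image that is absent from the first.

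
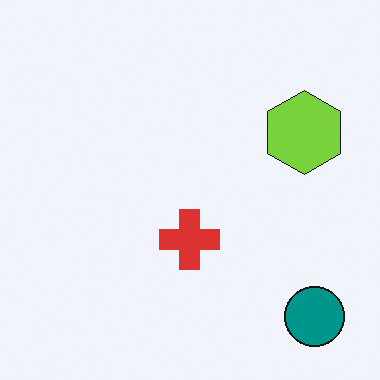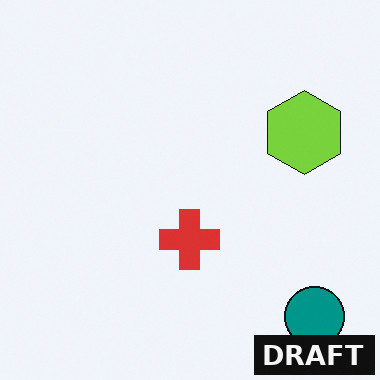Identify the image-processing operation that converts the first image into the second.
The image was watermarked with the text "DRAFT" in the lower-right corner.

A dark label reading "DRAFT" appears in the lower-right corner.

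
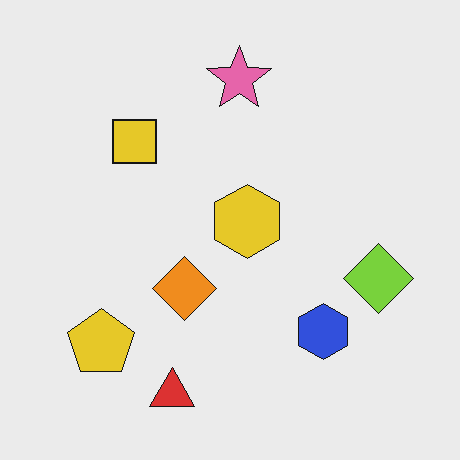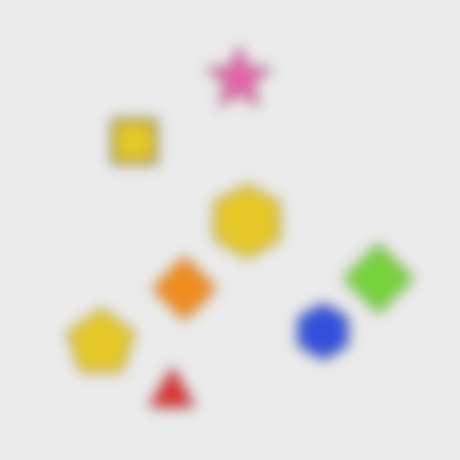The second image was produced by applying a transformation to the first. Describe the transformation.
It was strongly gaussian-blurred.

Shape edges and outlines are uniformly softened across the whole image.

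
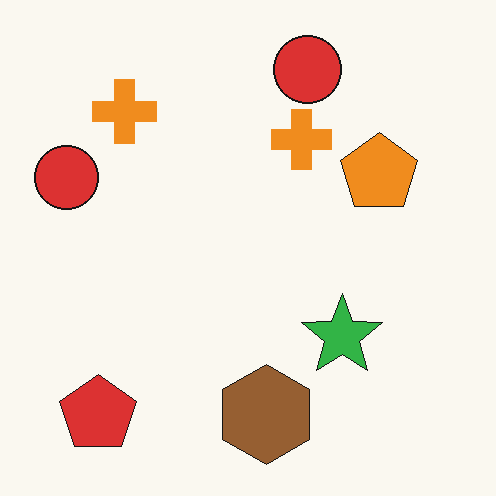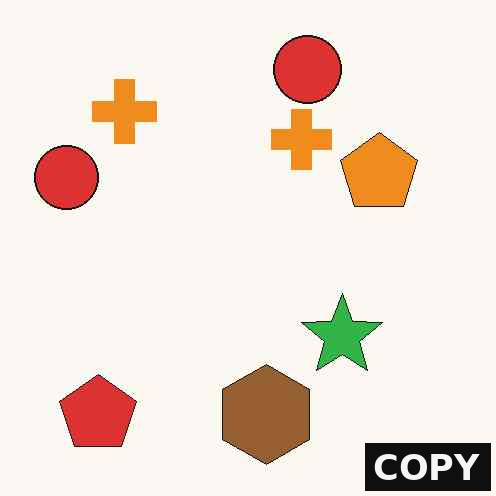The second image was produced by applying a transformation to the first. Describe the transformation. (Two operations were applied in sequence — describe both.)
The transformation is: given moderate JPEG compression, then watermarked with the text "COPY" in the lower-right corner.

Blocky 8×8 compression artifacts appear around shape edges and the flat background shows ringing — characteristic JPEG degradation. A dark label reading "COPY" appears in the lower-right corner.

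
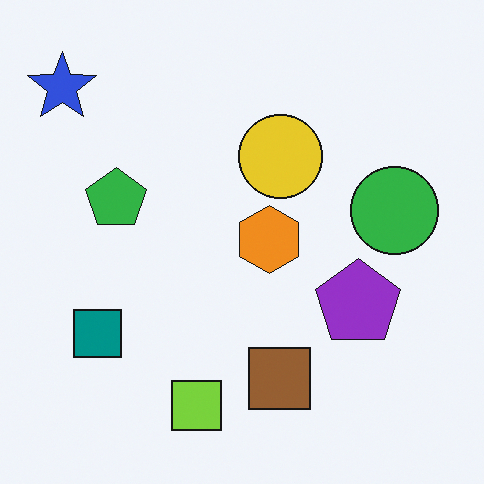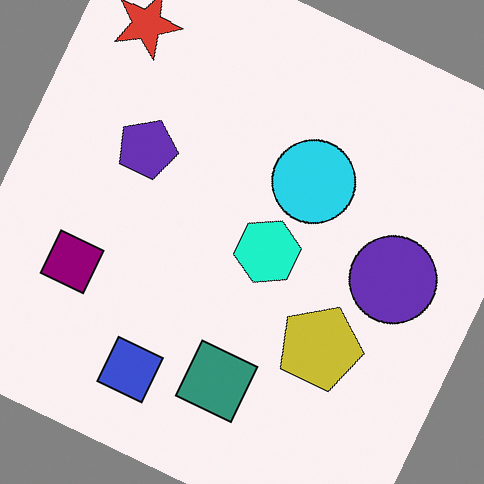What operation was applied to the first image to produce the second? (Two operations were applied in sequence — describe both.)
It was rotated clockwise by a moderate amount, then hue-shifted noticeably.

Every shape is tilted by the same angle and the image corners show triangular fill wedges — a whole-image rotation by a non-right angle. Every shape's color has rotated by the same amount around the hue wheel — a uniform hue shift.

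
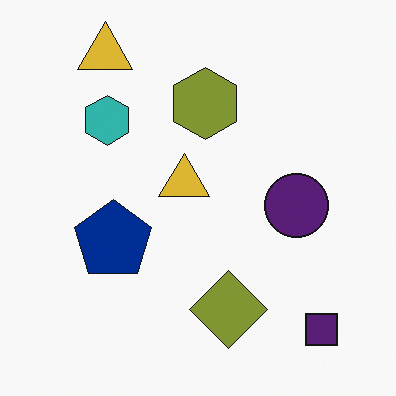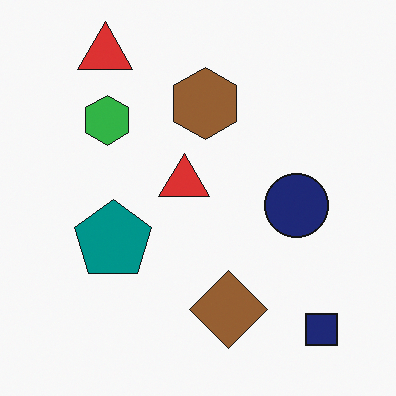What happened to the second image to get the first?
The transformation is: hue-shifted by a small amount.

Every shape's color has rotated by the same amount around the hue wheel — a uniform hue shift.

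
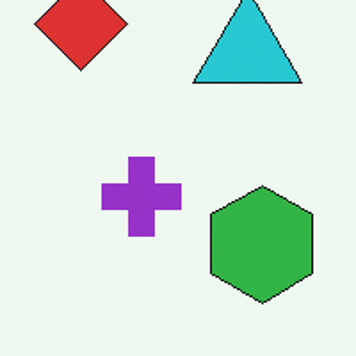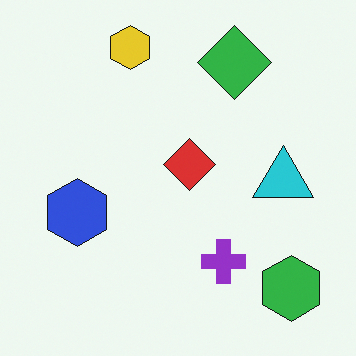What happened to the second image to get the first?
It was cropped tightly and scaled back up.

The visible shapes are larger and the field of view is narrower; shapes near the original edges may be partly or wholly outside the frame — a crop-and-rescale.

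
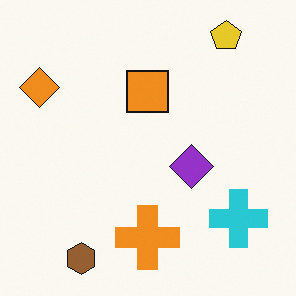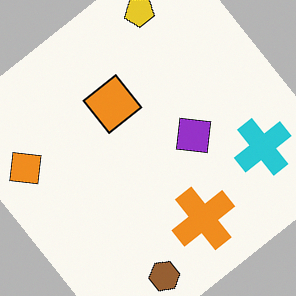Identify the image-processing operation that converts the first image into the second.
The transformation is: rotated counter-clockwise by a large amount — several tens of degrees.

Every shape is tilted by the same angle and the image corners show triangular fill wedges — a whole-image rotation by a non-right angle.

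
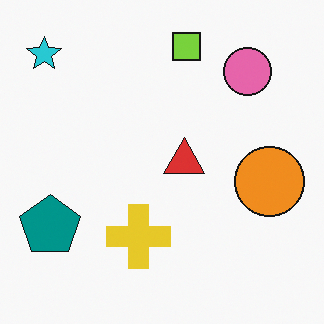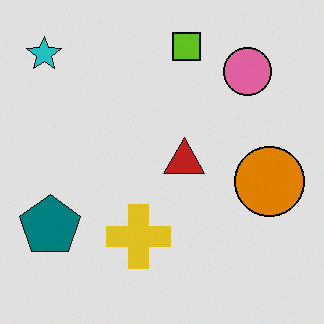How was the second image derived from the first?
The second image is the first moderately posterized.

Each flat color has snapped to a coarser quantized level — most visibly, the near-white background has dropped to a flat grey.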